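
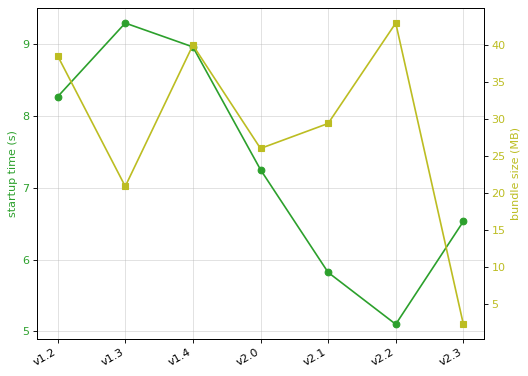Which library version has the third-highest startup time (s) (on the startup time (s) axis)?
Top 4 (on the startup time (s) axis): v1.3 ≈ 9.5, v1.4 ≈ 9.0, v1.2 ≈ 8.5, v2.0 ≈ 7.5.

v1.2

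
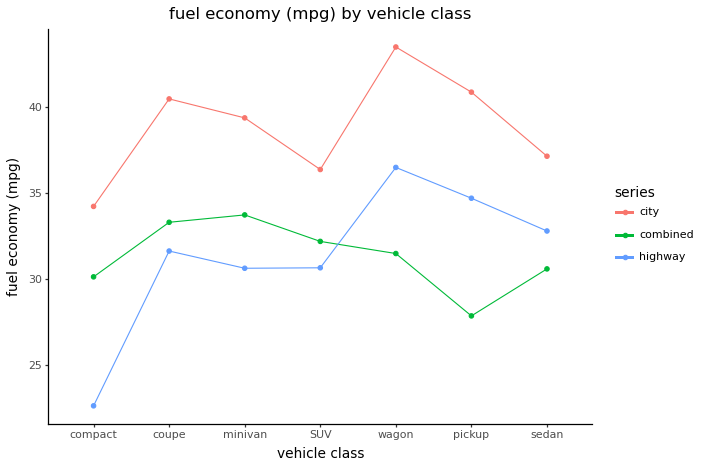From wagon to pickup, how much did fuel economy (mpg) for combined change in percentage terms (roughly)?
≈ -12.5%

wagon ≈ 32, pickup ≈ 28; (28 − 32) / 32 ≈ -12.5%.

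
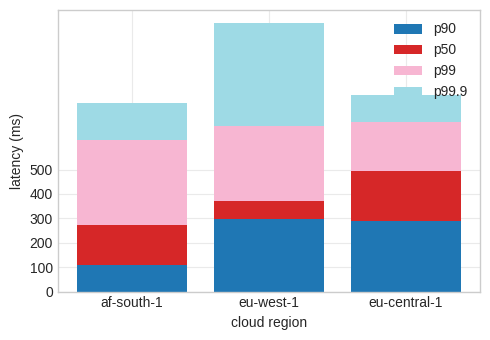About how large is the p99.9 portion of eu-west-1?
≈ 400

p99.9 top ≈ 1100, bottom ≈ 700; segment ≈ 400.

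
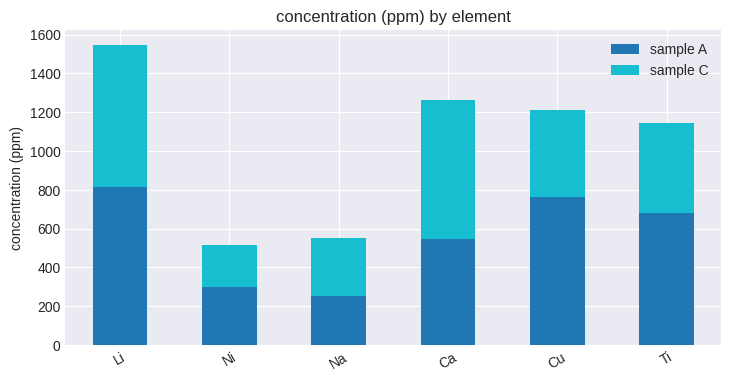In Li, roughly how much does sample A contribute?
sample A top ≈ 800, bottom ≈ 0; segment ≈ 800.

≈ 800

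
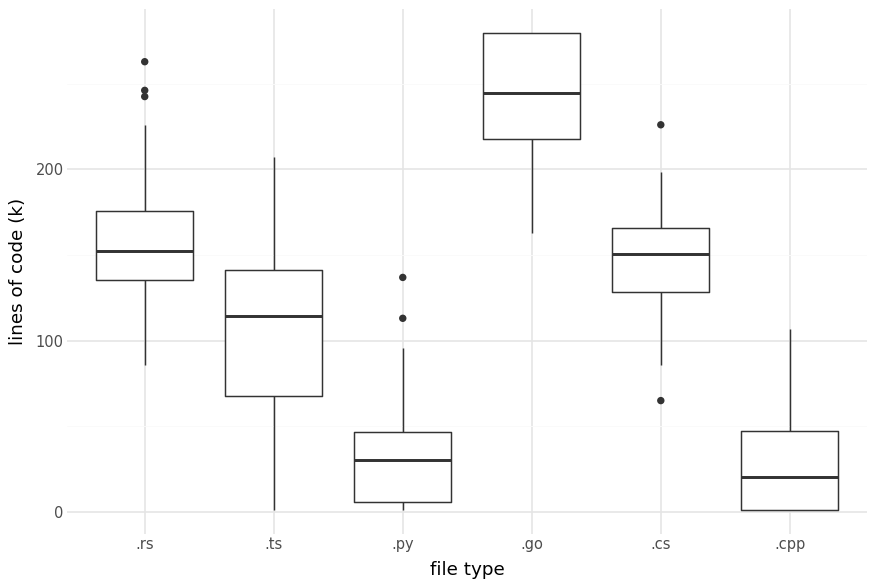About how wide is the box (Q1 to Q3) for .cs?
Q3 ≈ 160, Q1 ≈ 120; IQR ≈ 40.

≈ 40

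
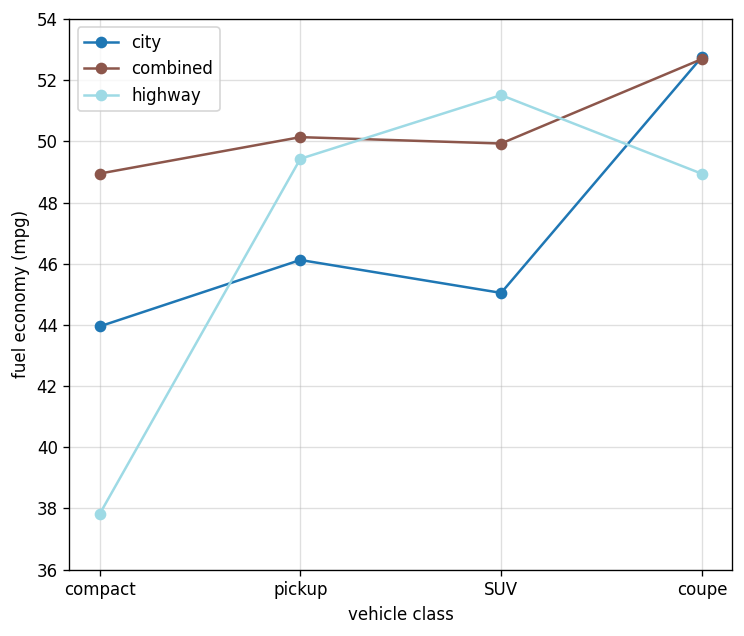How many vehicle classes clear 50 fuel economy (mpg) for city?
Above 50: coupe.

1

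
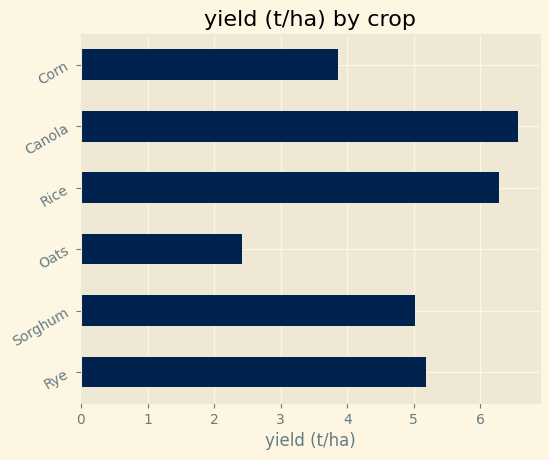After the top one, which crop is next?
Rice

Top 3: Canola ≈ 7, Rice ≈ 6, Rye ≈ 5.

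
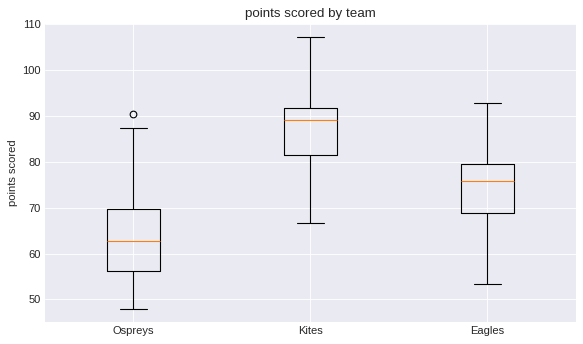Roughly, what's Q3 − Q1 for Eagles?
≈ 10

Q3 ≈ 80, Q1 ≈ 70; IQR ≈ 10.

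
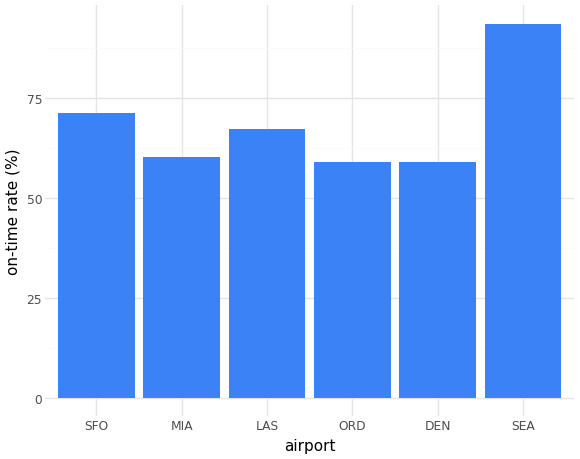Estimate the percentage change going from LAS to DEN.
LAS ≈ 70, DEN ≈ 60; (60 − 70) / 70 ≈ -14.3%.

≈ -14.3%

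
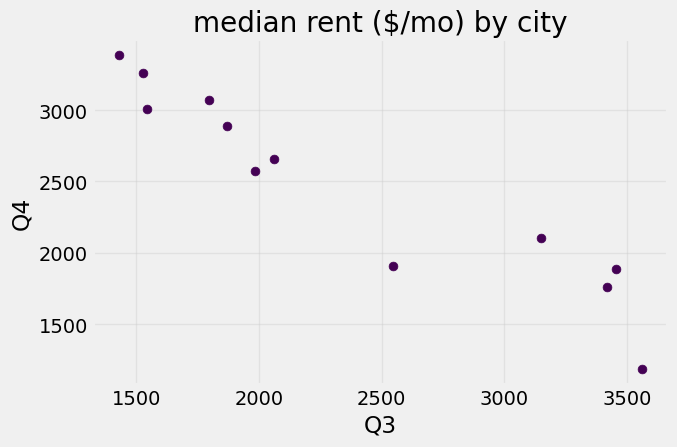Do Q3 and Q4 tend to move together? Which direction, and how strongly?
Points are negatively correlated; strong (|r| ≈ 0.9).

negative, strong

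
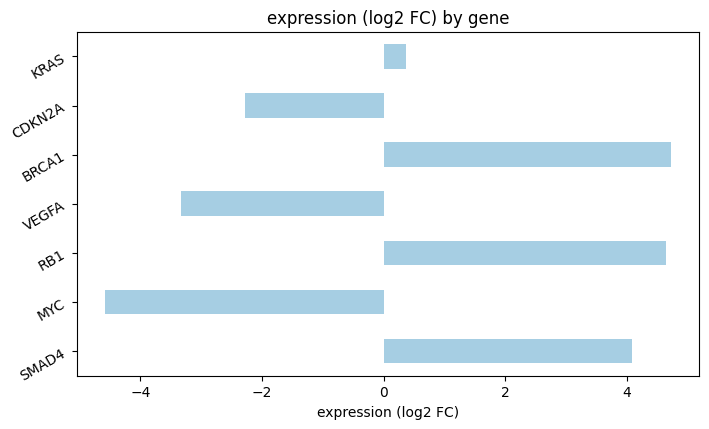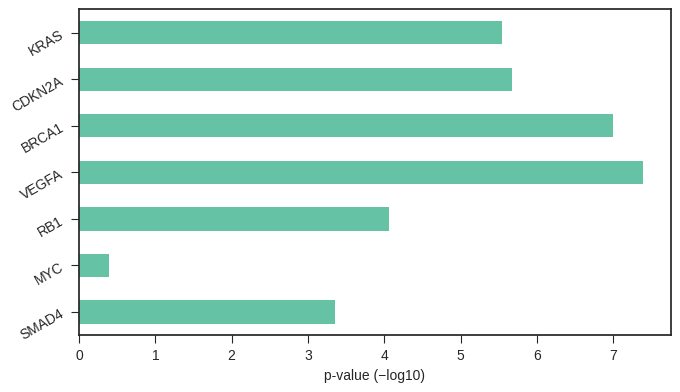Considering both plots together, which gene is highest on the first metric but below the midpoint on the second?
RB1

Chart 2 median p-value (−log10) ≈ 6; below-median genes: SMAD4, MYC, RB1. Among those, RB1 has the highest expression (log2 FC) (≈ 4.5).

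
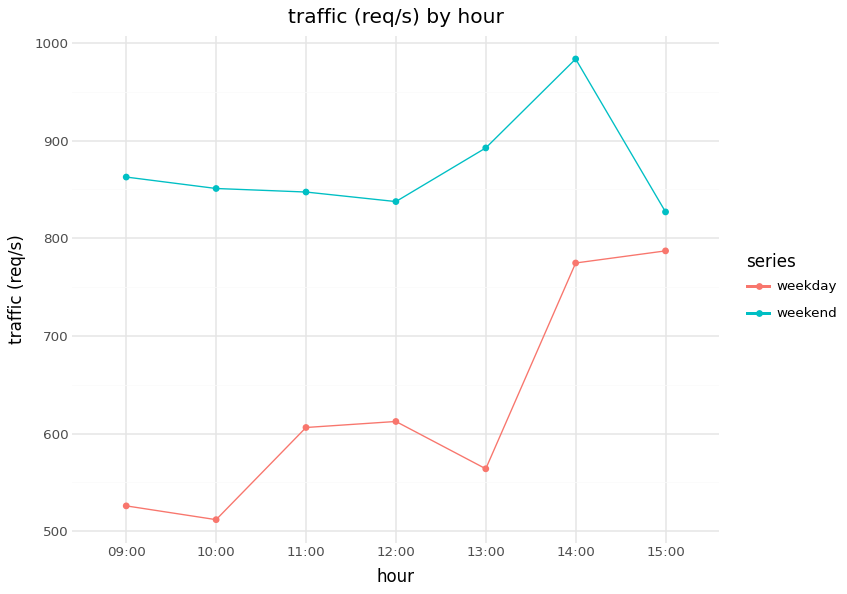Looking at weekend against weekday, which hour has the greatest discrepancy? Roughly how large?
10:00: weekend ≈ 850, weekday ≈ 500 → gap ≈ 350. Next-largest (09:00) is only ≈ 300.

10:00, ≈ 350 req/s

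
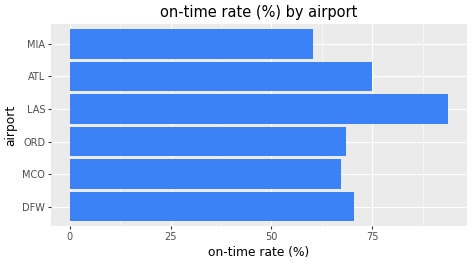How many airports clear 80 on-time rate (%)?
1

Above 80: LAS.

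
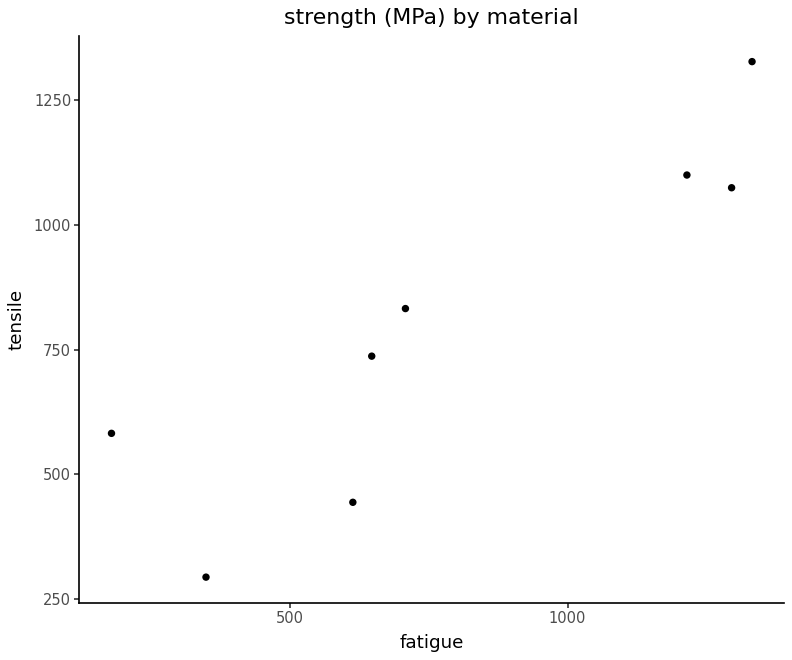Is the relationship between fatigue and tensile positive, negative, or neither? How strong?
positive, strong

Points are positively correlated; strong (|r| ≈ 0.9).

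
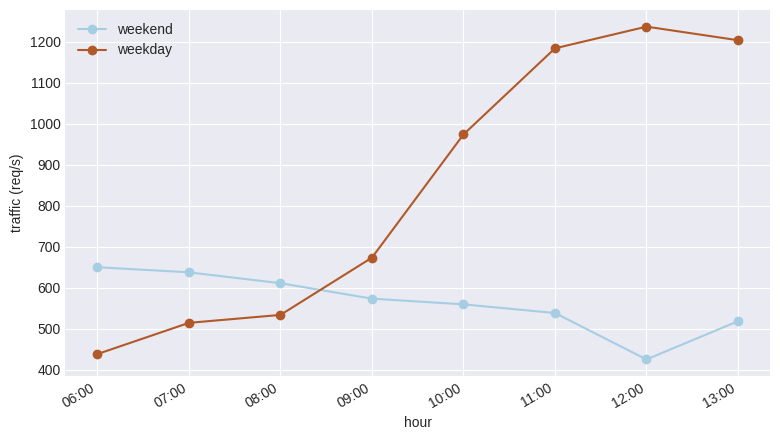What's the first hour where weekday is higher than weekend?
09:00

08:00: weekday ≈ 500 vs weekend ≈ 600 (not yet); 09:00: weekday ≈ 700 vs weekend ≈ 600 (first crossover).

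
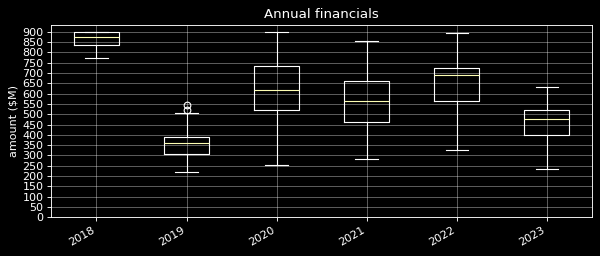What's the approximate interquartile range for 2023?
≈ 100

Q3 ≈ 500, Q1 ≈ 400; IQR ≈ 100.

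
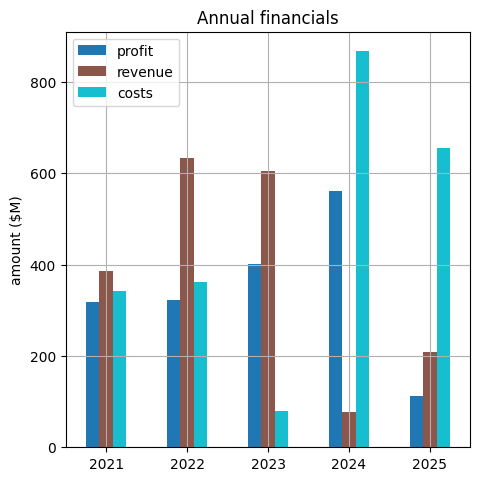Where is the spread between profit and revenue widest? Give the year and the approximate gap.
2024, ≈ 500 $M

2024: profit ≈ 600, revenue ≈ 100 → gap ≈ 500. Next-largest (2022) is only ≈ 300.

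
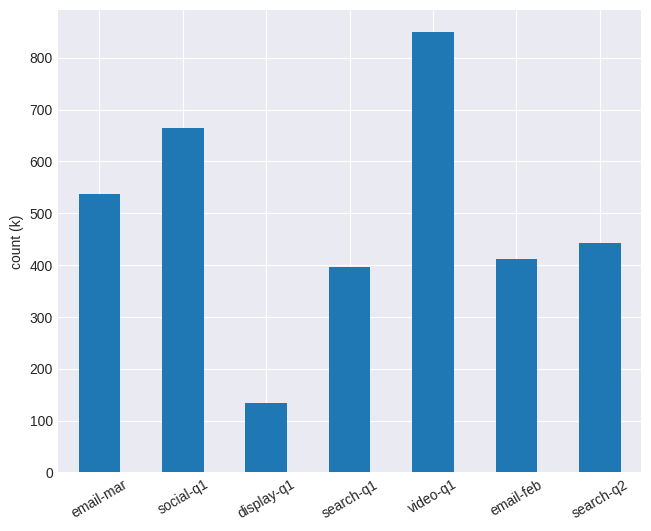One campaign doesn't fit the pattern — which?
video-q1

video-q1 ≈ 800; the rest sit between ≈ 100 and ≈ 700.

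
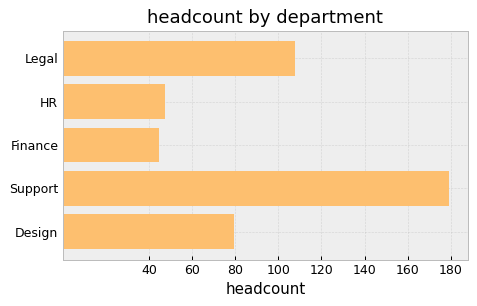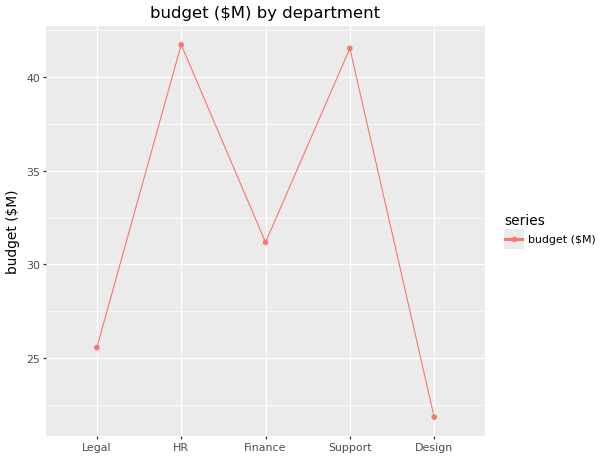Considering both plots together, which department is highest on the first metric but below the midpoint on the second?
Chart 2 median budget ($M) ≈ 30; below-median departments: Legal, Design. Among those, Legal has the highest headcount (≈ 100).

Legal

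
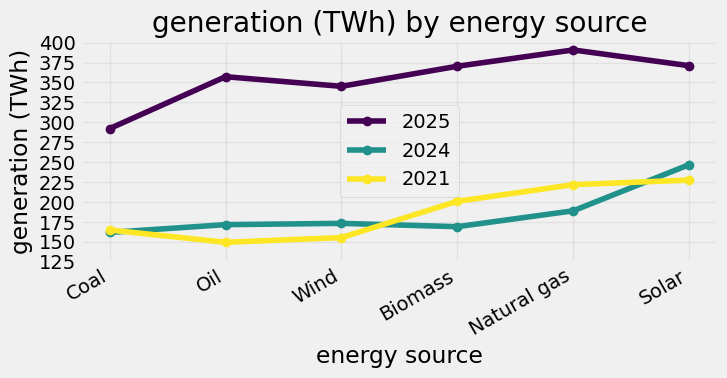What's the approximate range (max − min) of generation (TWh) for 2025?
≈ 100

Max Natural gas ≈ 400, min Coal ≈ 300; range ≈ 100.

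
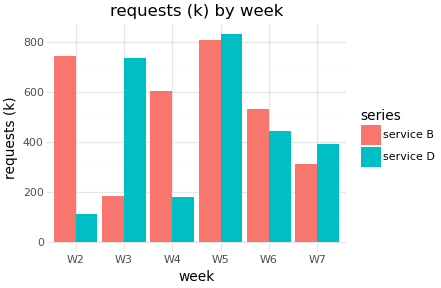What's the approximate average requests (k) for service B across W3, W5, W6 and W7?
(200 + 800 + 500 + 300) / 4 ≈ 450.

≈ 450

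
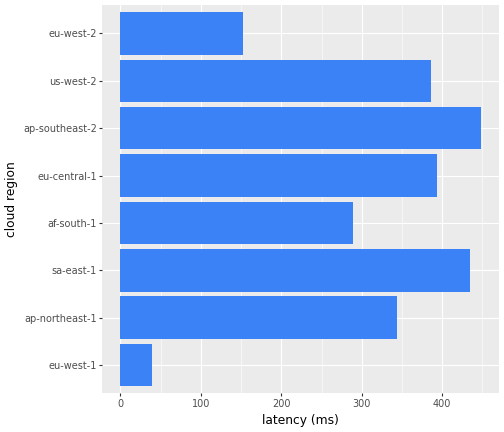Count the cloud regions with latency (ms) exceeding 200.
Above 200: ap-northeast-1, sa-east-1, af-south-1, eu-central-1, ap-southeast-2, us-west-2.

6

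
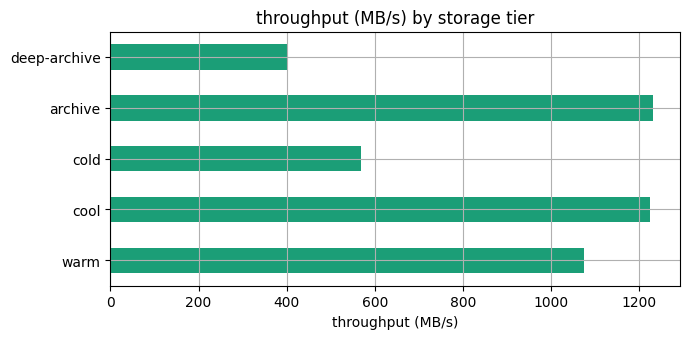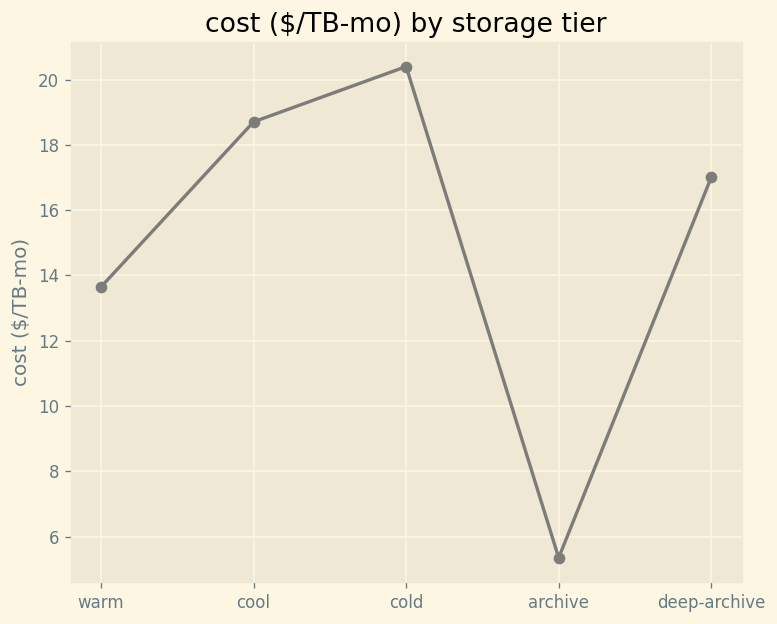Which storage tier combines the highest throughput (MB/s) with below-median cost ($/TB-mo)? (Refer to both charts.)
Chart 2 median cost ($/TB-mo) ≈ 18; below-median storage tiers: warm, archive. Among those, archive has the highest throughput (MB/s) (≈ 1200).

archive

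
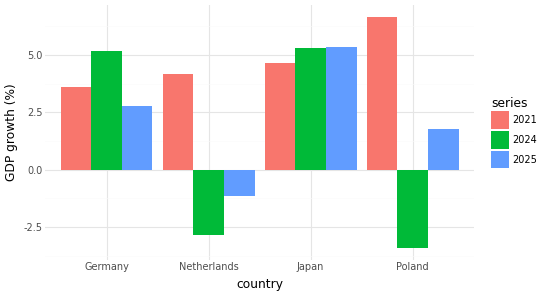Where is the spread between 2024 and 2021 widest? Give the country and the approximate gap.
Poland, ≈ 10 %

Poland: 2024 ≈ -3, 2021 ≈ 7 → gap ≈ 10. Next-largest (Netherlands) is only ≈ 7.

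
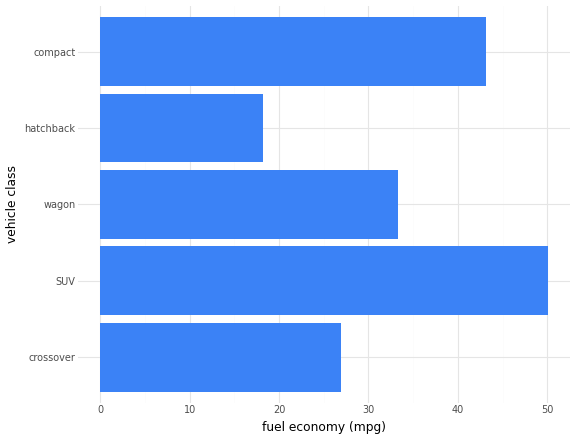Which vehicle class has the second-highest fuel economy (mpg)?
compact

Top 3: SUV ≈ 50, compact ≈ 45, wagon ≈ 35.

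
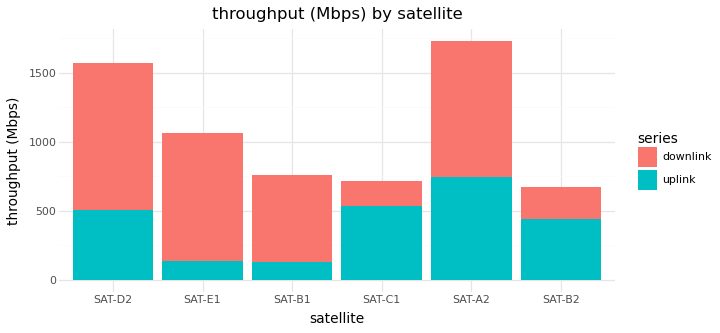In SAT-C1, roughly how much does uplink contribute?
uplink top ≈ 600, bottom ≈ 0; segment ≈ 600.

≈ 600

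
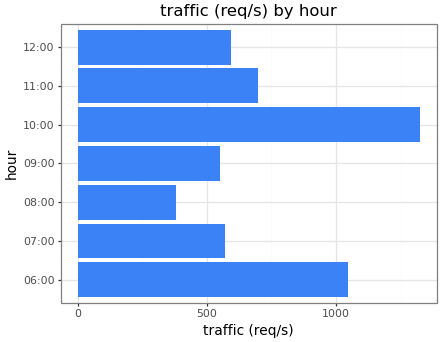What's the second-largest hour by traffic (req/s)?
06:00

Top 3: 10:00 ≈ 1400, 06:00 ≈ 1000, 11:00 ≈ 600.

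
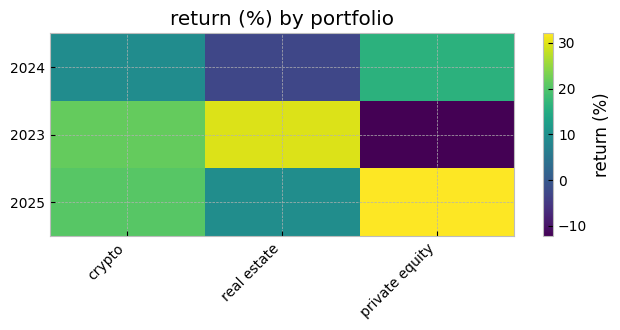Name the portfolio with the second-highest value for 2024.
crypto

Top 3 for 2024: private equity ≈ 15, crypto ≈ 10, real estate ≈ -5.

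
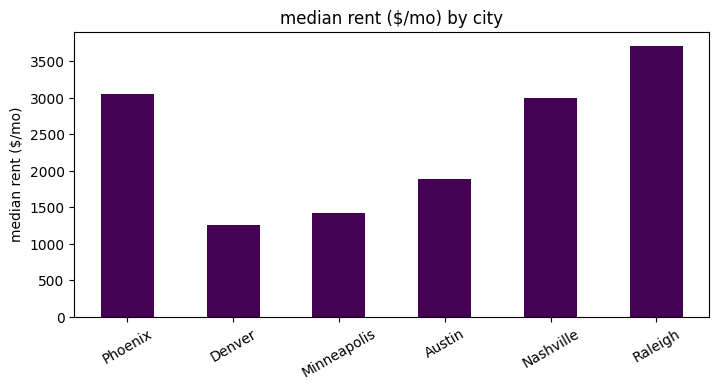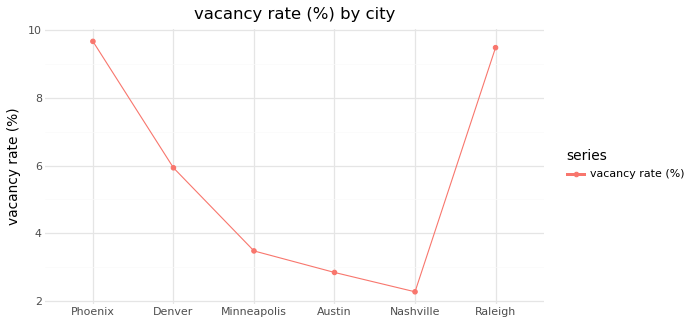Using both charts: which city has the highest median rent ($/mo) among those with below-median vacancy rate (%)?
Chart 2 median vacancy rate (%) ≈ 5; below-median cities: Minneapolis, Austin, Nashville. Among those, Nashville has the highest median rent ($/mo) (≈ 3000).

Nashville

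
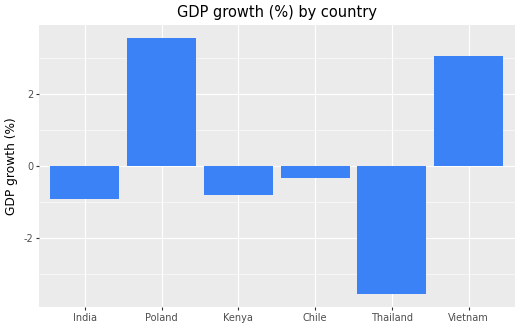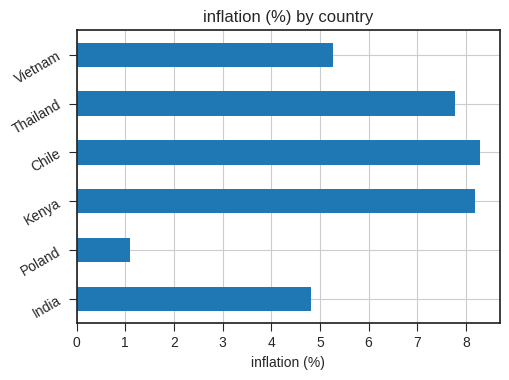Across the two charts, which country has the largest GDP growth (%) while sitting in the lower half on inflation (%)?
Chart 2 median inflation (%) ≈ 7; below-median countries: India, Poland, Vietnam. Among those, Poland has the highest GDP growth (%) (≈ 3.5).

Poland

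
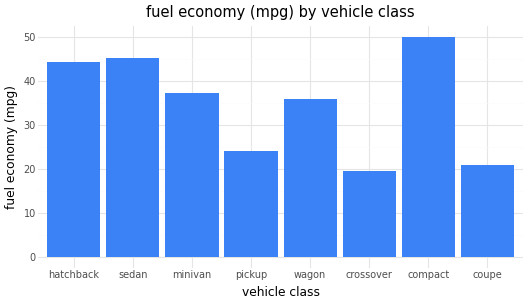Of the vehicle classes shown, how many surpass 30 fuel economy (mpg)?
5

Above 30: hatchback, sedan, minivan, wagon, compact.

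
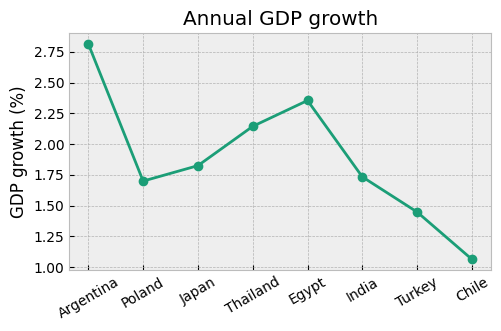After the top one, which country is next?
Top 3: Argentina ≈ 2.8, Egypt ≈ 2.4, Thailand ≈ 2.2.

Egypt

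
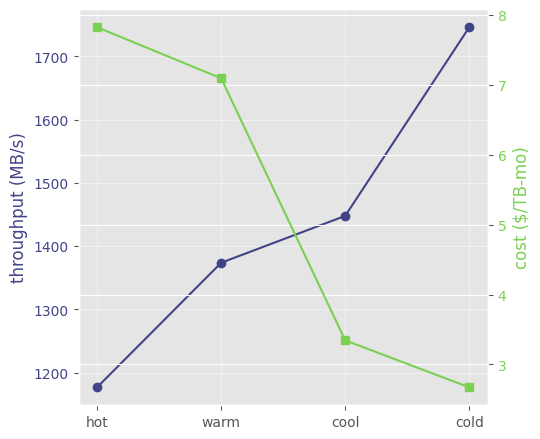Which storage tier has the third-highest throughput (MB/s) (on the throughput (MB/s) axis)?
warm

Top 4 (on the throughput (MB/s) axis): cold ≈ 1750, cool ≈ 1450, warm ≈ 1350, hot ≈ 1200.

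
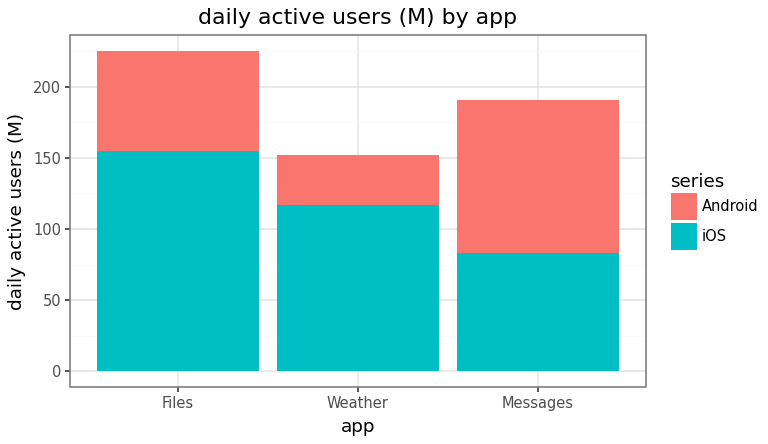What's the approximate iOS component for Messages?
≈ 80

iOS top ≈ 80, bottom ≈ 0; segment ≈ 80.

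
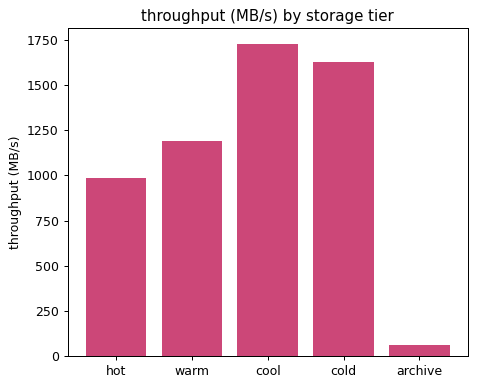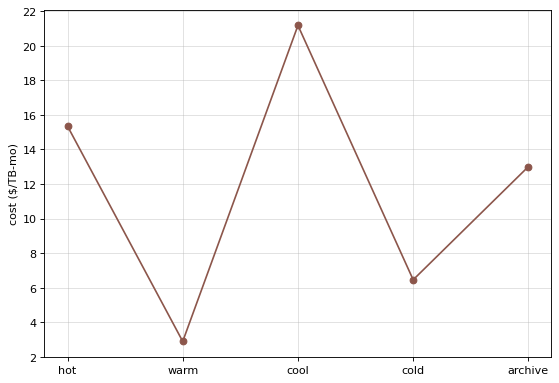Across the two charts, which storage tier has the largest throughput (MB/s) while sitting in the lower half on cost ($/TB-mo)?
cold

Chart 2 median cost ($/TB-mo) ≈ 14; below-median storage tiers: warm, cold. Among those, cold has the highest throughput (MB/s) (≈ 1600).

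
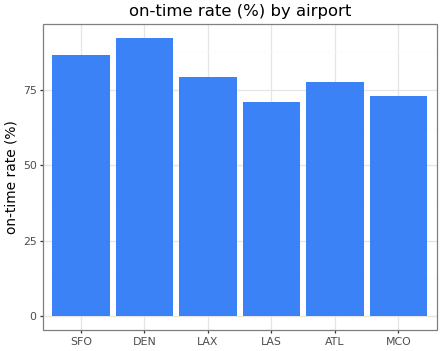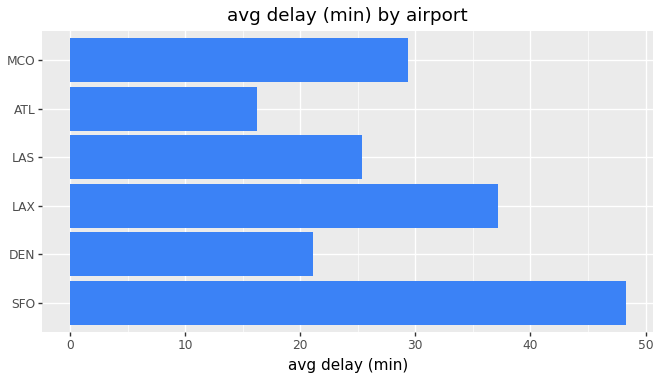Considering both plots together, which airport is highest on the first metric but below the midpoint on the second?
Chart 2 median avg delay (min) ≈ 25; below-median airports: DEN, LAS, ATL. Among those, DEN has the highest on-time rate (%) (≈ 90).

DEN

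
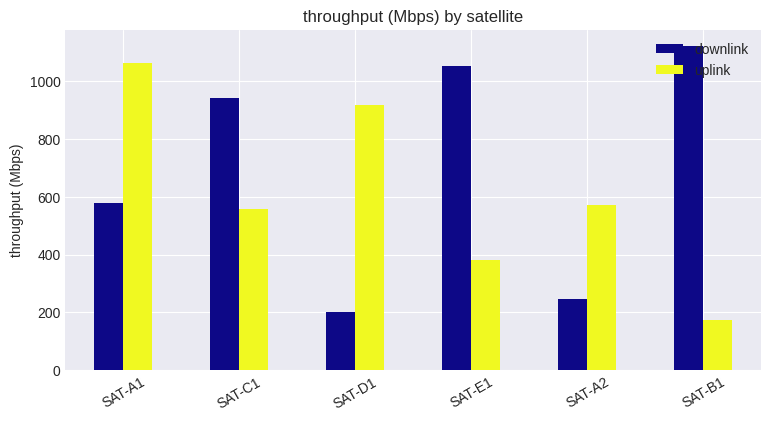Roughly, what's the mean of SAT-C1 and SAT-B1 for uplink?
≈ 400

(600 + 200) / 2 ≈ 400.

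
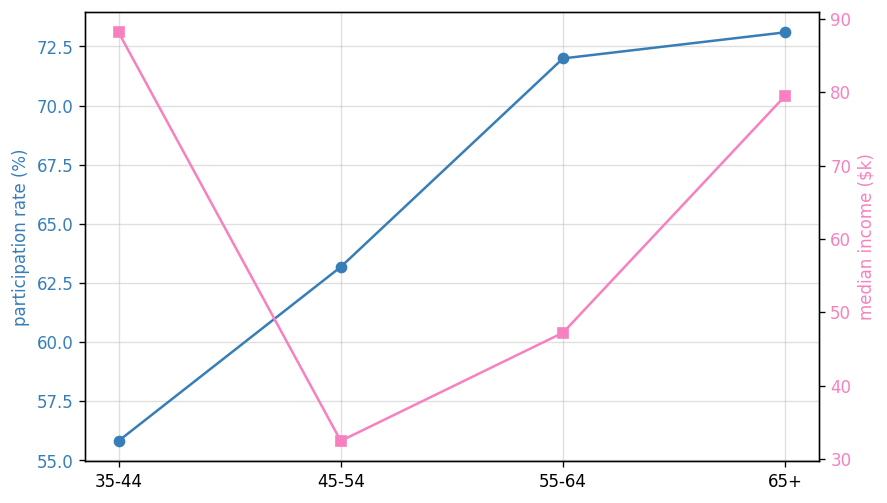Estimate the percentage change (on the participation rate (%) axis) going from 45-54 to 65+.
45-54 ≈ 64, 65+ ≈ 74; (74 − 64) / 64 ≈ +15.6%.

≈ +15.6%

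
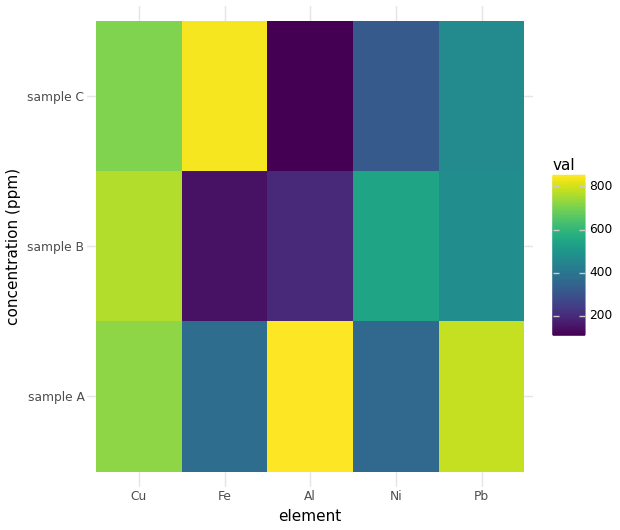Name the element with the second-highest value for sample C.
Top 3 for sample C: Fe ≈ 800, Cu ≈ 700, Pb ≈ 500.

Cu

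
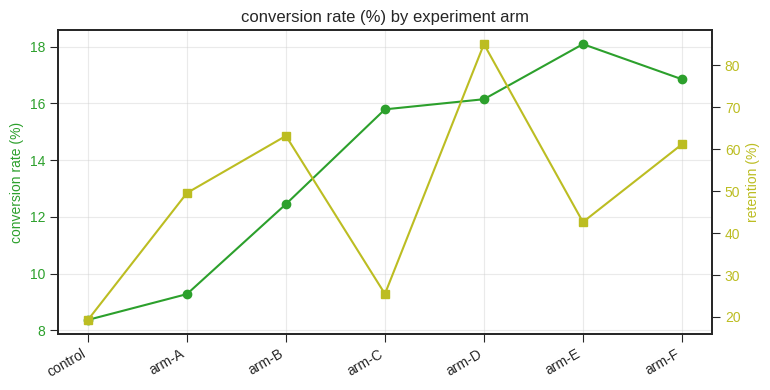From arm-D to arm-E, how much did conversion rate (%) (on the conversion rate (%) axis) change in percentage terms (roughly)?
≈ +12.5%

arm-D ≈ 16, arm-E ≈ 18; (18 − 16) / 16 ≈ +12.5%.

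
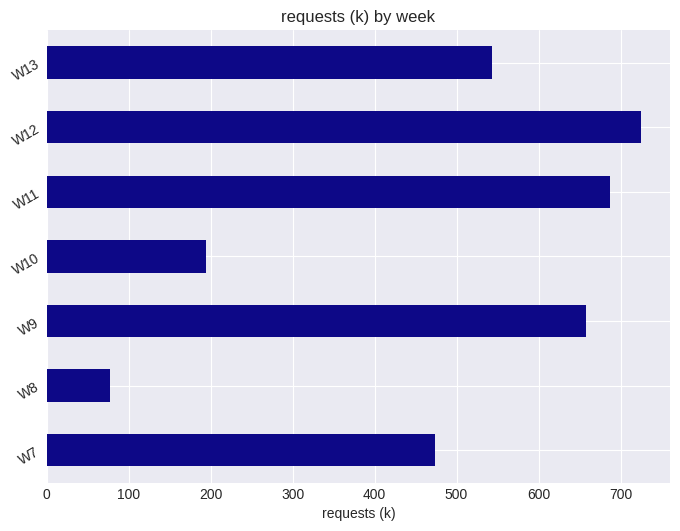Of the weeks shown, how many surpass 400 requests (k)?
5

Above 400: W7, W9, W11, W12, W13.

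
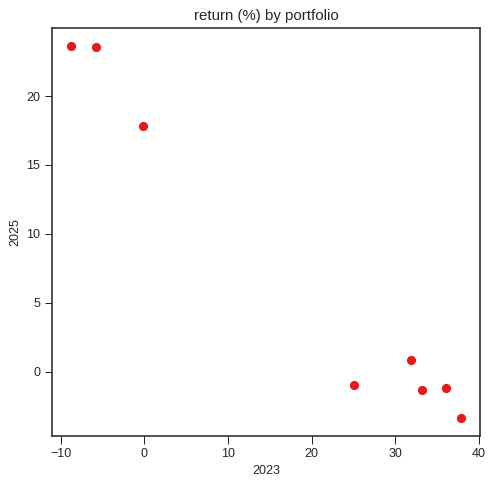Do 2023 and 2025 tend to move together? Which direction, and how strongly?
Points are negatively correlated; strong (|r| ≈ 1.0).

negative, strong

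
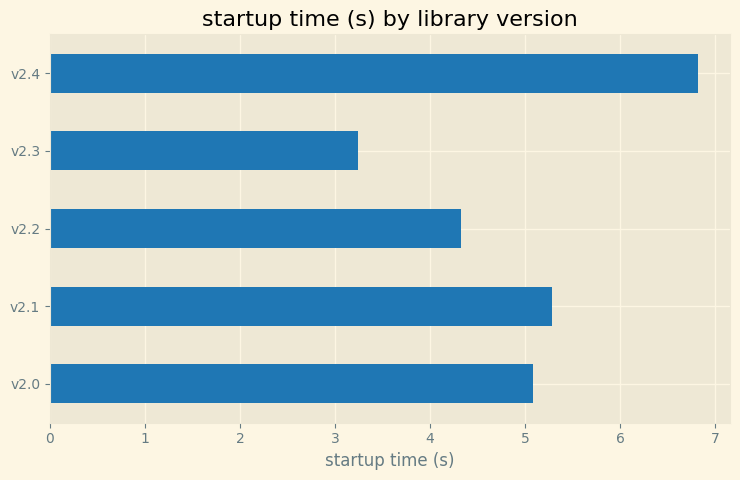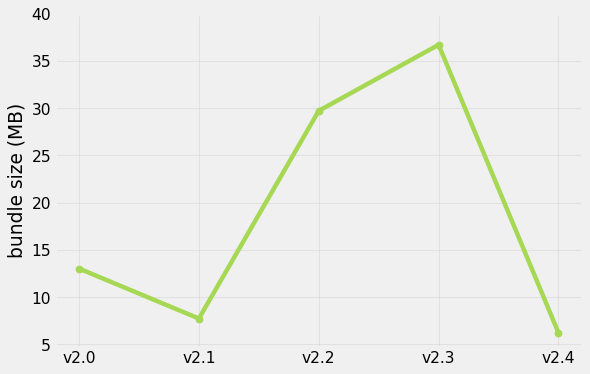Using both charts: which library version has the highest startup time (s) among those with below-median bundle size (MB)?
v2.4

Chart 2 median bundle size (MB) ≈ 15; below-median library versions: v2.1, v2.4. Among those, v2.4 has the highest startup time (s) (≈ 7).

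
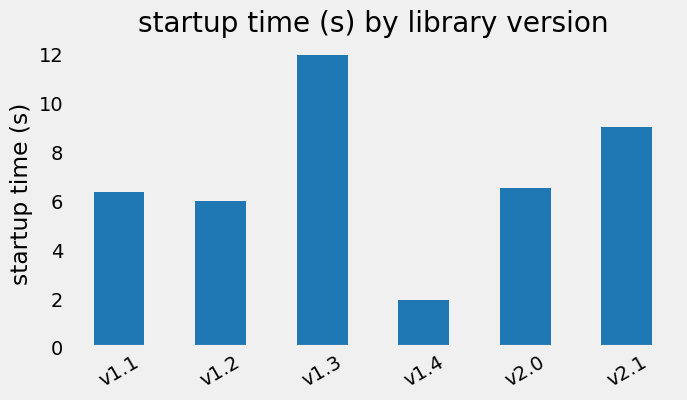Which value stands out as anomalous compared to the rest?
v1.3 ≈ 12; the rest sit between ≈ 2 and ≈ 9.

v1.3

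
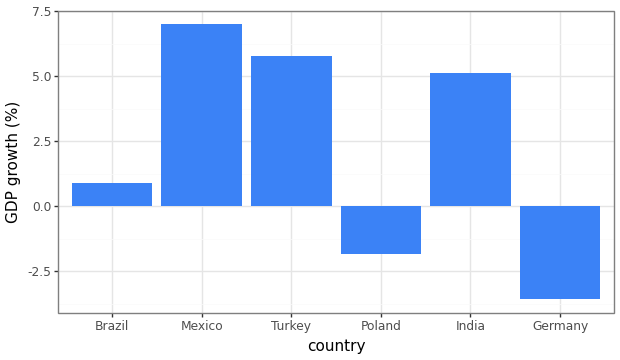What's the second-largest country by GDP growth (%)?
Top 3: Mexico ≈ 7, Turkey ≈ 6, India ≈ 5.

Turkey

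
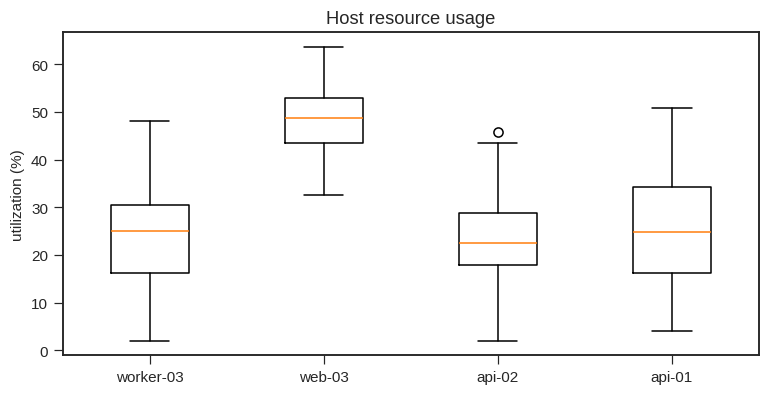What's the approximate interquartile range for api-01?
≈ 20

Q3 ≈ 35, Q1 ≈ 15; IQR ≈ 20.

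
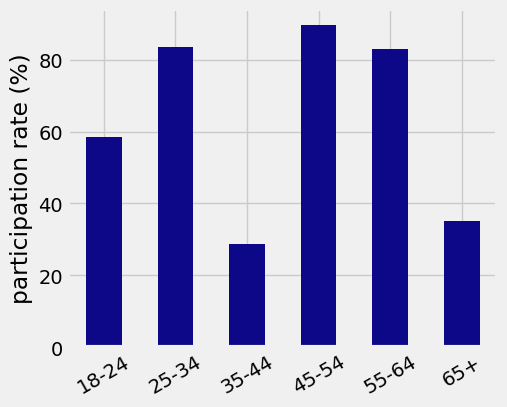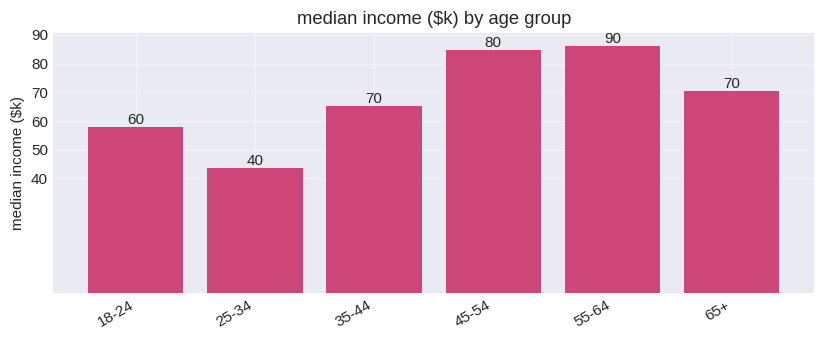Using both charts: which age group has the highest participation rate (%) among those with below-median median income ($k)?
Chart 2 median median income ($k) ≈ 70; below-median age groups: 18-24, 25-34, 35-44. Among those, 25-34 has the highest participation rate (%) (≈ 80).

25-34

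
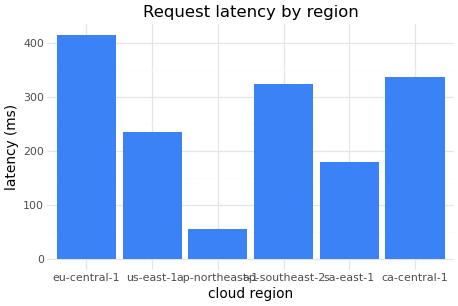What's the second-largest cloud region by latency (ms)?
Top 3: eu-central-1 ≈ 400, ca-central-1 ≈ 350, ap-southeast-2 ≈ 300.

ca-central-1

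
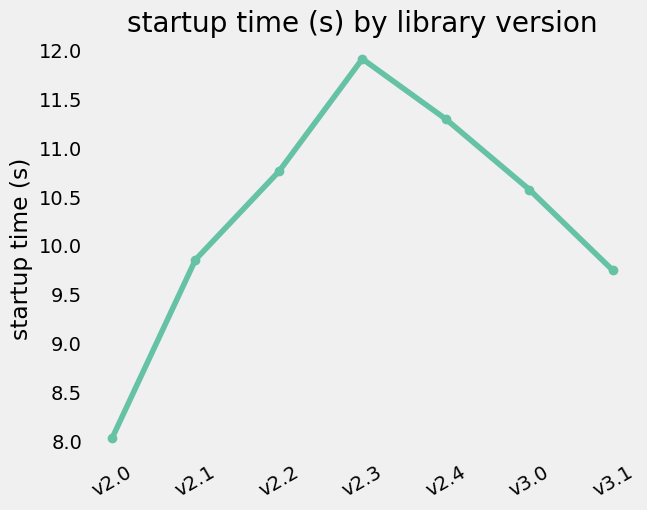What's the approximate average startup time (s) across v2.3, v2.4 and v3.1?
(12.0 + 11.5 + 9.5) / 3 ≈ 11.

≈ 11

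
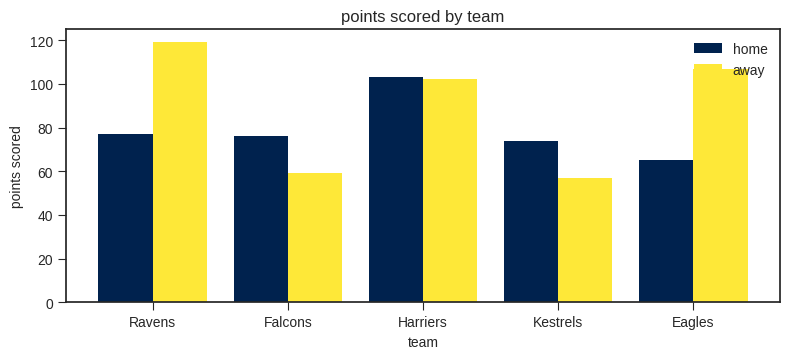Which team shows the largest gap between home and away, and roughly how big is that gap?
Eagles: home ≈ 60, away ≈ 110 → gap ≈ 50. Next-largest (Ravens) is only ≈ 40.

Eagles, ≈ 50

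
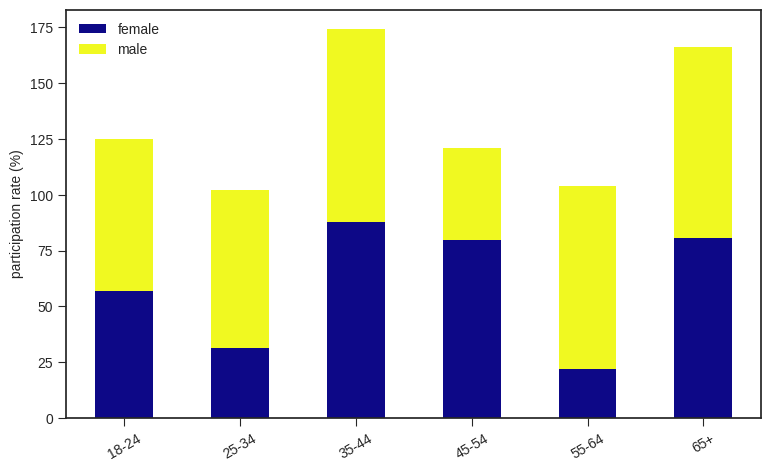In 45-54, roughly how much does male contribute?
≈ 40

male top ≈ 120, bottom ≈ 80; segment ≈ 40.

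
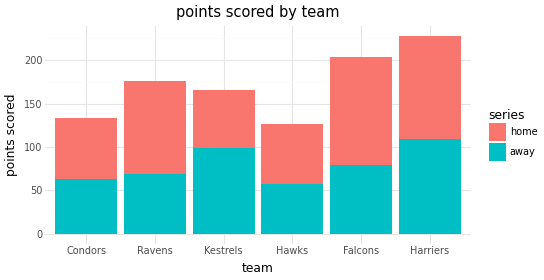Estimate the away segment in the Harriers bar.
away top ≈ 100, bottom ≈ 0; segment ≈ 100.

≈ 100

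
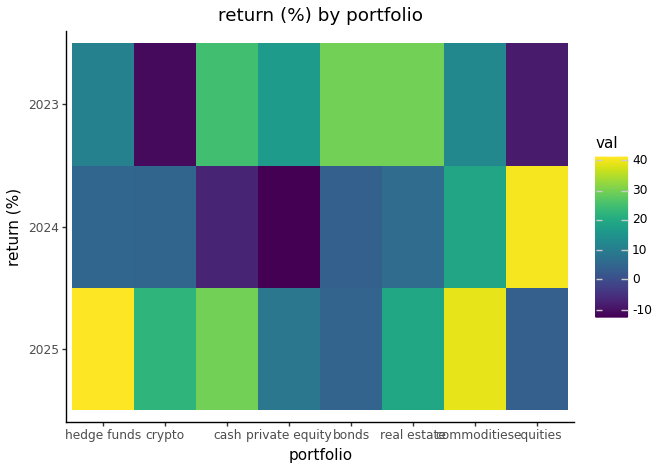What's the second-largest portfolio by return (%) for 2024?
Top 3 for 2024: equities ≈ 40, commodities ≈ 20, real estate ≈ 5.

commodities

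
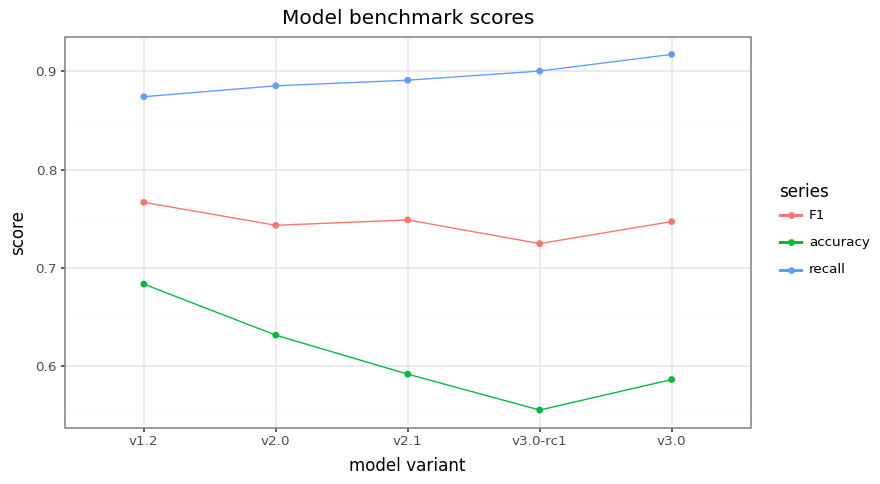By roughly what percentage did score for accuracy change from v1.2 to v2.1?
v1.2 ≈ 0.70, v2.1 ≈ 0.60; (0.60 − 0.70) / 0.70 ≈ -14.3%.

≈ -14.3%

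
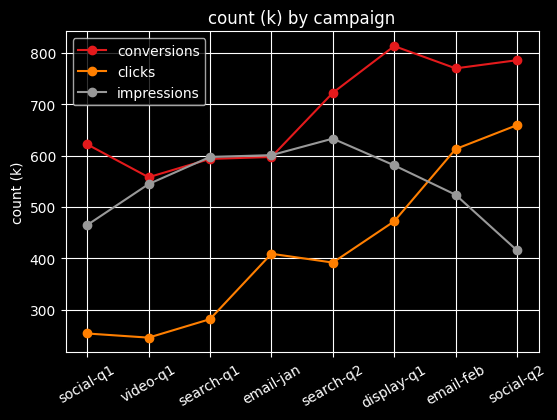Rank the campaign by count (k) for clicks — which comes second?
email-feb

Top 3 for clicks: social-q2 ≈ 650, email-feb ≈ 600, display-q1 ≈ 450.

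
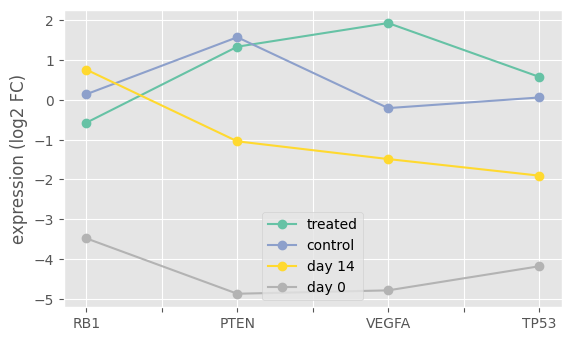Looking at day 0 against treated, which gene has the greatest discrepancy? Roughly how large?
VEGFA, ≈ 7 log2 FC

VEGFA: day 0 ≈ -5, treated ≈ 2 → gap ≈ 7. Next-largest (PTEN) is only ≈ 6.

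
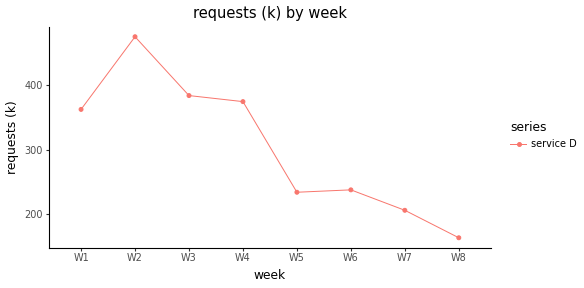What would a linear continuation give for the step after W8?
Last three: 250, 200, 150 → slope ≈ -50/step → next ≈ 100.

≈ 100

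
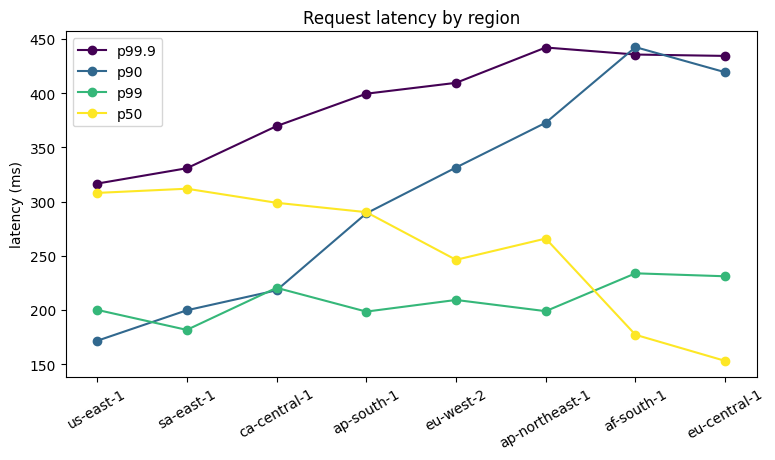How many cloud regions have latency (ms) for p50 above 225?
Above 225: us-east-1, sa-east-1, ca-central-1, ap-south-1, eu-west-2, ap-northeast-1.

6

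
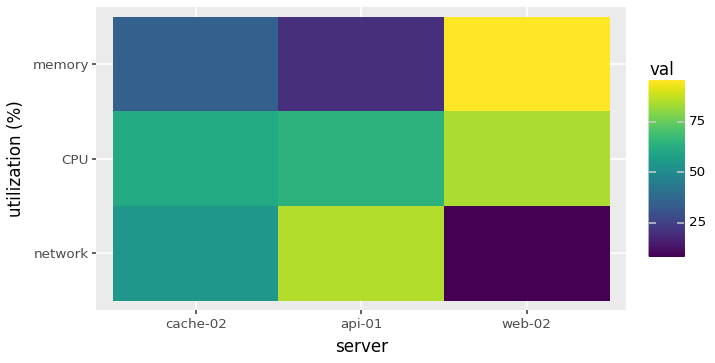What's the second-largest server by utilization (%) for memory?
Top 3 for memory: web-02 ≈ 100, cache-02 ≈ 30, api-01 ≈ 20.

cache-02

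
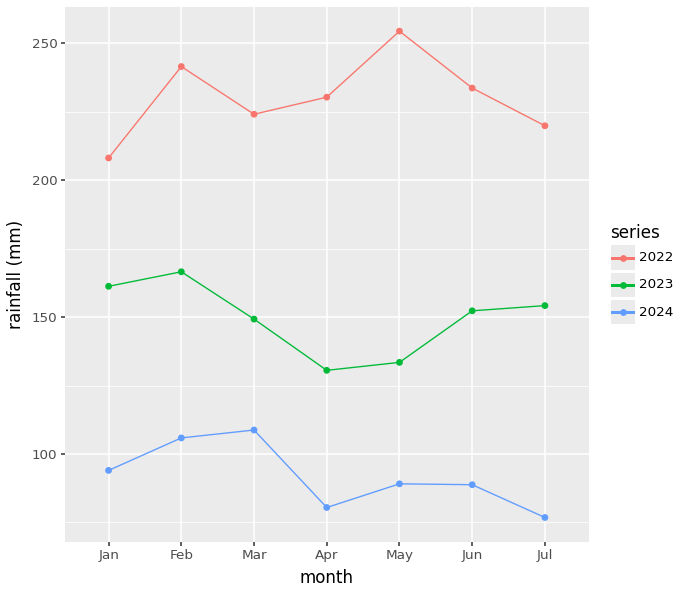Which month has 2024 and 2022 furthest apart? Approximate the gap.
May, ≈ 180 mm

May: 2024 ≈ 80, 2022 ≈ 260 → gap ≈ 180. Next-largest (Apr) is only ≈ 160.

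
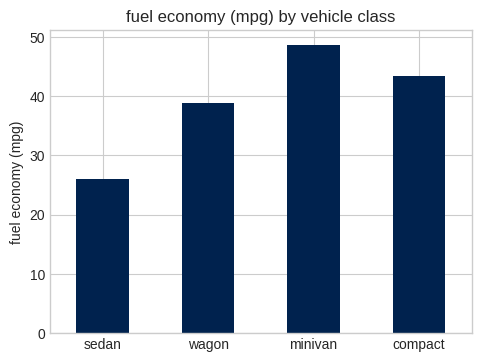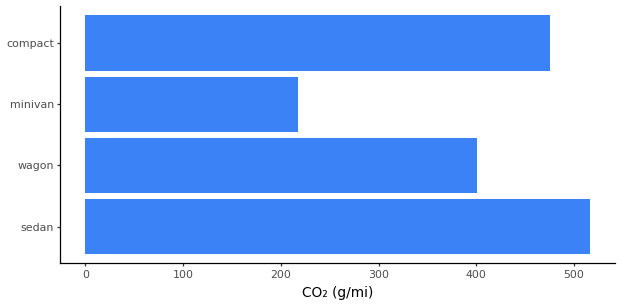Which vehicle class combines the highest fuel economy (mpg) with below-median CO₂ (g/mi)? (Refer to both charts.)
Chart 2 median CO₂ (g/mi) ≈ 450; below-median vehicle classes: wagon, minivan. Among those, minivan has the highest fuel economy (mpg) (≈ 50).

minivan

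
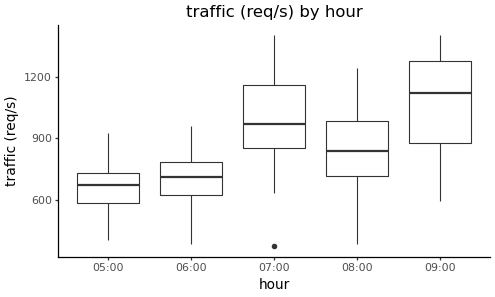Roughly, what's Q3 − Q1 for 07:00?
Q3 ≈ 1150, Q1 ≈ 850; IQR ≈ 300.

≈ 300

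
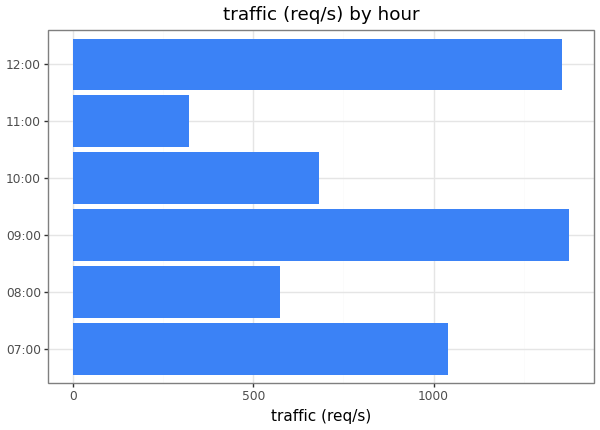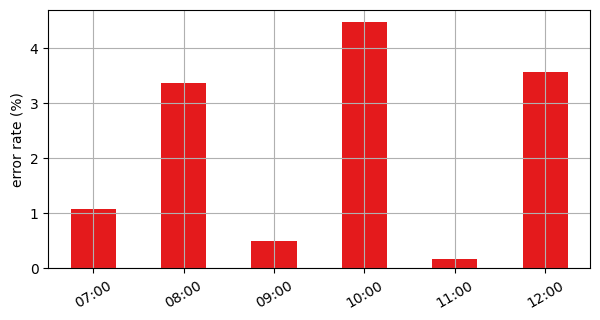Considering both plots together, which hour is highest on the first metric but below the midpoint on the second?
Chart 2 median error rate (%) ≈ 2; below-median hours: 07:00, 09:00, 11:00. Among those, 09:00 has the highest traffic (req/s) (≈ 1400).

09:00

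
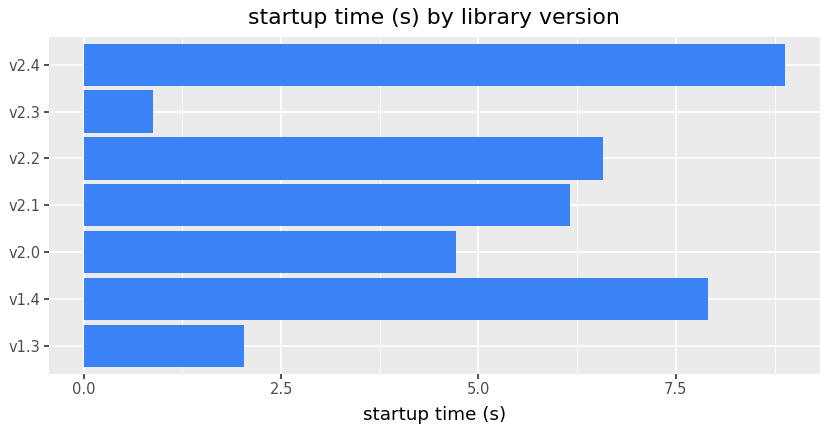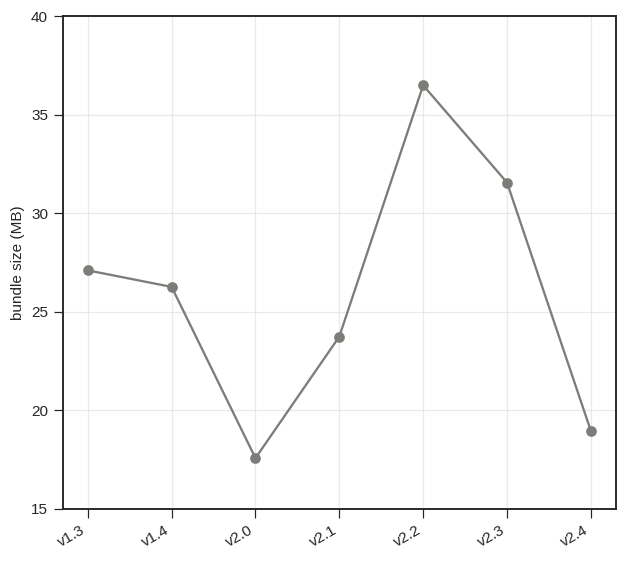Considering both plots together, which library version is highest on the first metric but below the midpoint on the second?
Chart 2 median bundle size (MB) ≈ 25; below-median library versions: v2.0, v2.1, v2.4. Among those, v2.4 has the highest startup time (s) (≈ 9).

v2.4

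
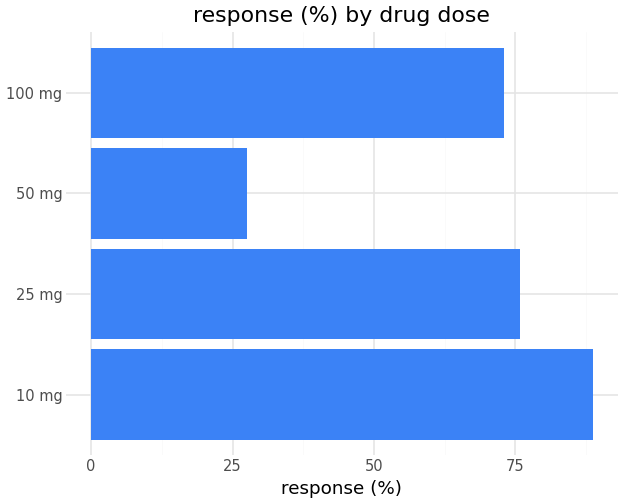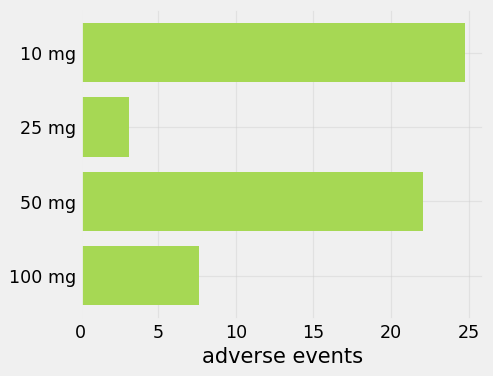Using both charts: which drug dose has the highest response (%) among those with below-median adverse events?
Chart 2 median adverse events ≈ 15; below-median drug doses: 25 mg, 100 mg. Among those, 25 mg has the highest response (%) (≈ 80).

25 mg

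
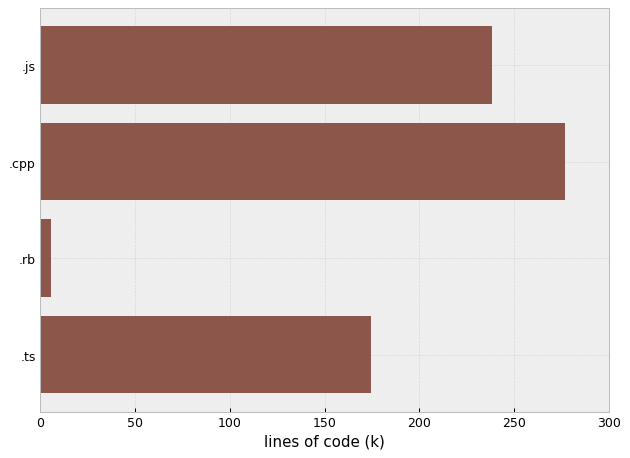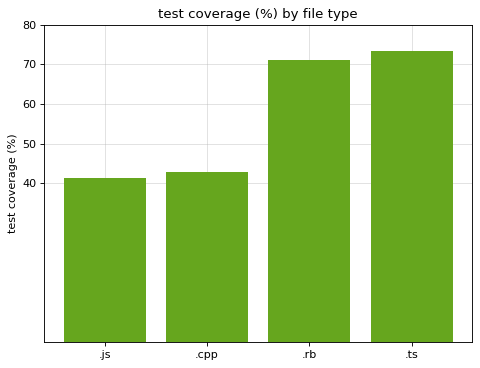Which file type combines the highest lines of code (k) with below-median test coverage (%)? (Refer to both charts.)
.cpp

Chart 2 median test coverage (%) ≈ 60; below-median file types: .js, .cpp. Among those, .cpp has the highest lines of code (k) (≈ 300).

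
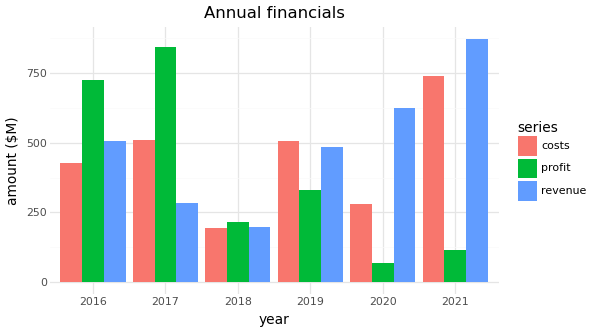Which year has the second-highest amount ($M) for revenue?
2020

Top 3 for revenue: 2021 ≈ 900, 2020 ≈ 600, 2016 ≈ 500.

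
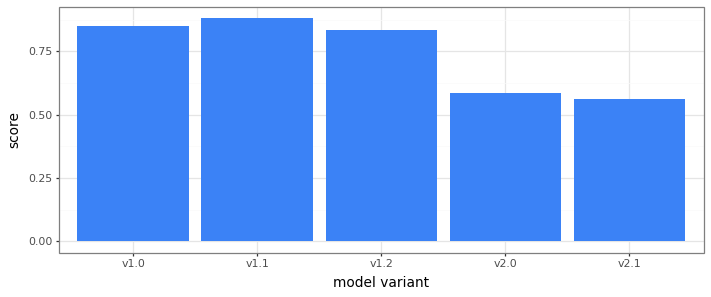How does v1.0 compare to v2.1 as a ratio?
≈ 1.5×

v1.0 ≈ 0.9, v2.1 ≈ 0.6; 0.9/0.6 ≈ 1.5.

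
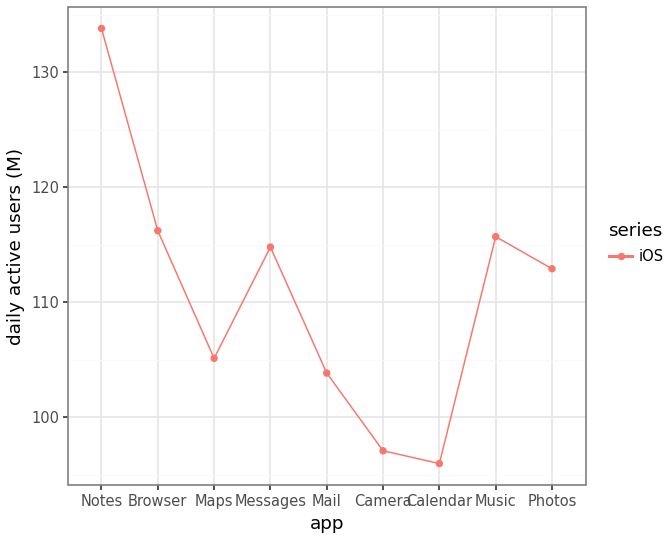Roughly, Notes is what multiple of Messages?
≈ 1.17×

Notes ≈ 135, Messages ≈ 115; 135/115 ≈ 1.17.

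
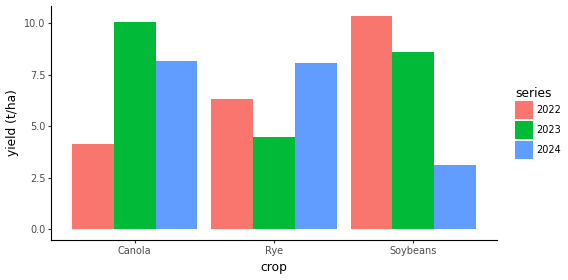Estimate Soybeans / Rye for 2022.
≈ 1.67×

Soybeans ≈ 10, Rye ≈ 6; 10/6 ≈ 1.67.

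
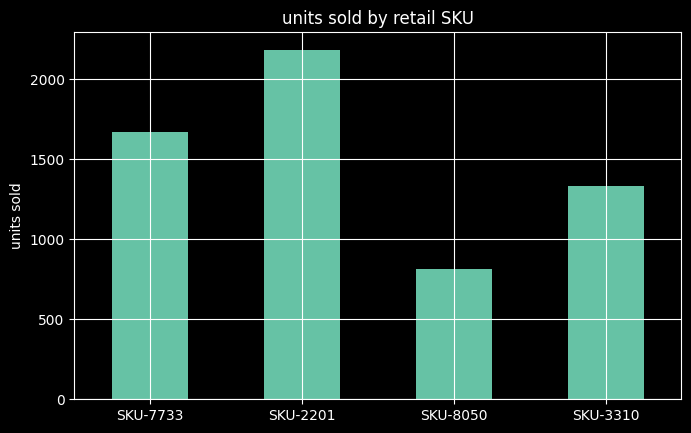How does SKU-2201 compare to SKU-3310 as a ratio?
≈ 1.57×

SKU-2201 ≈ 2200, SKU-3310 ≈ 1400; 2200/1400 ≈ 1.57.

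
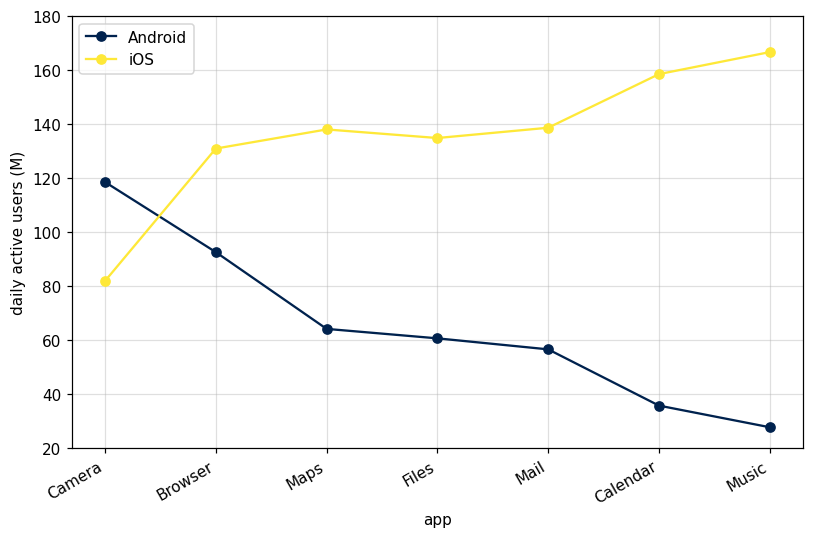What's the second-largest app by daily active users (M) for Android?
Browser

Top 3 for Android: Camera ≈ 120, Browser ≈ 100, Maps ≈ 60.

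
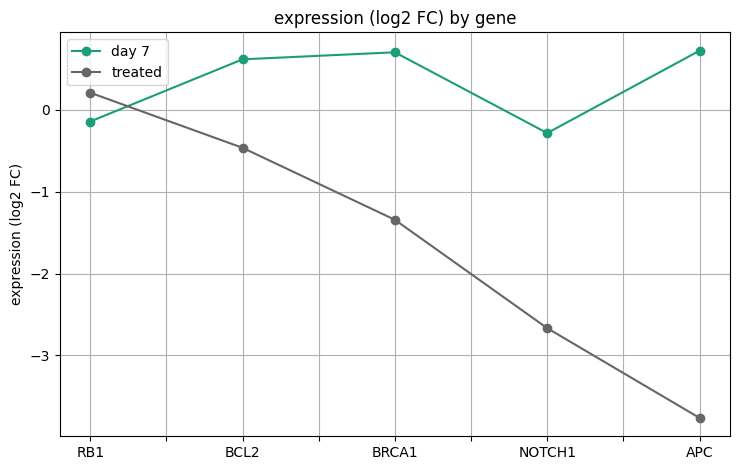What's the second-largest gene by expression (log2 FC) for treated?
Top 3 for treated: RB1 ≈ 0.0, BCL2 ≈ -0.5, BRCA1 ≈ -1.5.

BCL2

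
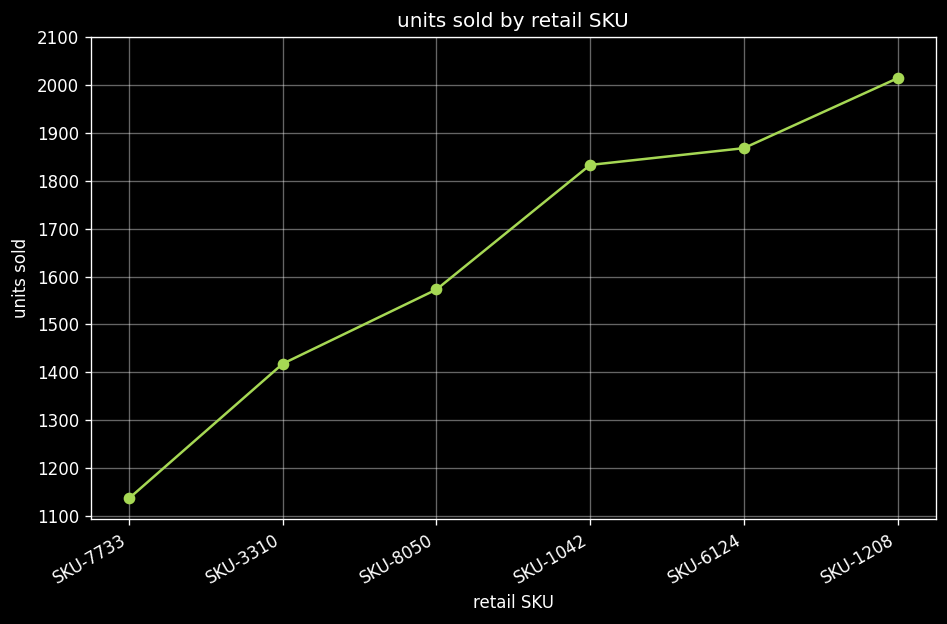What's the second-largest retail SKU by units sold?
SKU-6124

Top 3: SKU-1208 ≈ 2000, SKU-6124 ≈ 1900, SKU-1042 ≈ 1800.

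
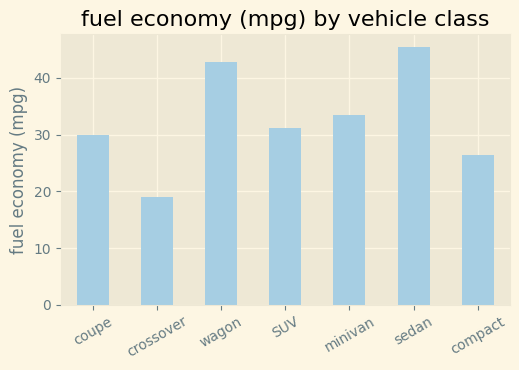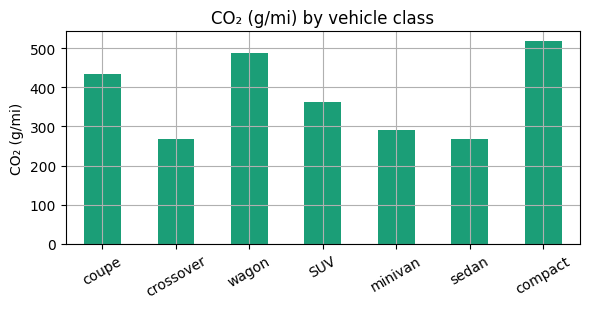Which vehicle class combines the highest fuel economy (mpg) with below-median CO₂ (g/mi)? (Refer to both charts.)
Chart 2 median CO₂ (g/mi) ≈ 350; below-median vehicle classes: crossover, minivan, sedan. Among those, sedan has the highest fuel economy (mpg) (≈ 45).

sedan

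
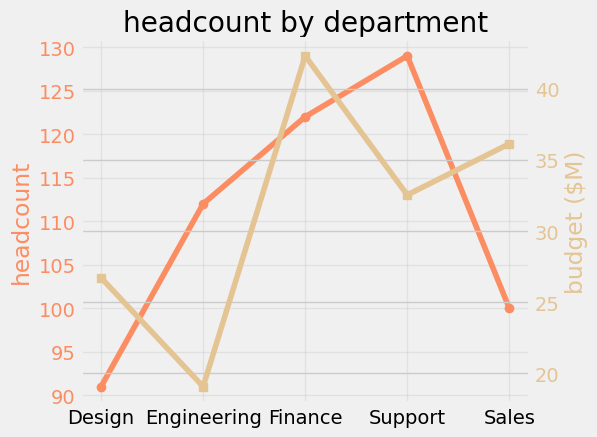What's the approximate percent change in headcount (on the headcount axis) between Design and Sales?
≈ +11.1%

Design ≈ 90, Sales ≈ 100; (100 − 90) / 90 ≈ +11.1%.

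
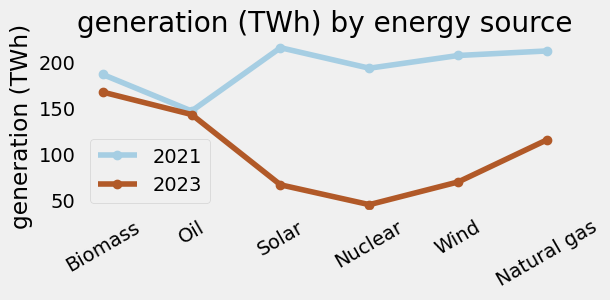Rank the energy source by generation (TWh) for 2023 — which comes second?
Oil

Top 3 for 2023: Biomass ≈ 160, Oil ≈ 140, Natural gas ≈ 120.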